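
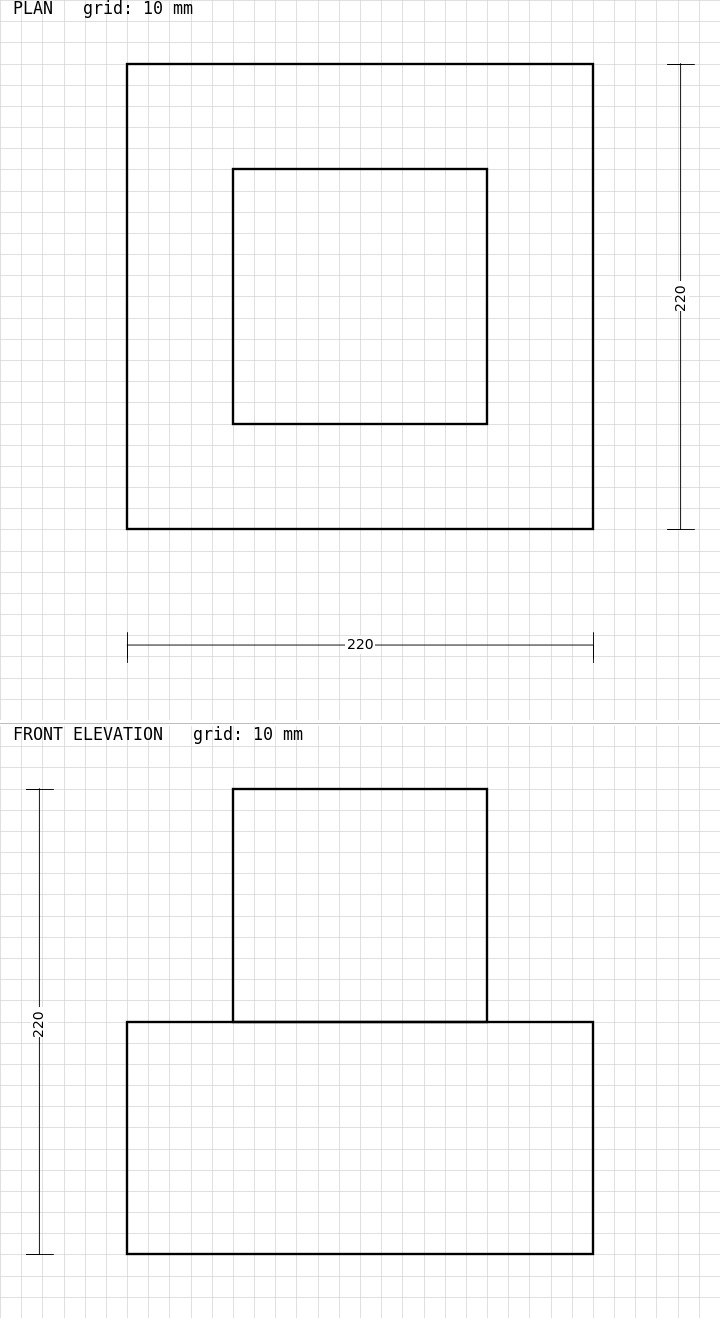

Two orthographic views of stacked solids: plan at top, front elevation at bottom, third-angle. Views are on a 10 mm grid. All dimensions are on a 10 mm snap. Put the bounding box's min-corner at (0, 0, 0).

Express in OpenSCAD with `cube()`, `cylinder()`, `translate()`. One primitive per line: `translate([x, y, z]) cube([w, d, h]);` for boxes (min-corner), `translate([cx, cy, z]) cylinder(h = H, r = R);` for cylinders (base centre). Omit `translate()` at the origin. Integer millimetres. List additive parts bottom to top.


cube([220, 220, 110]);
translate([50, 50, 110]) cube([120, 120, 110]);


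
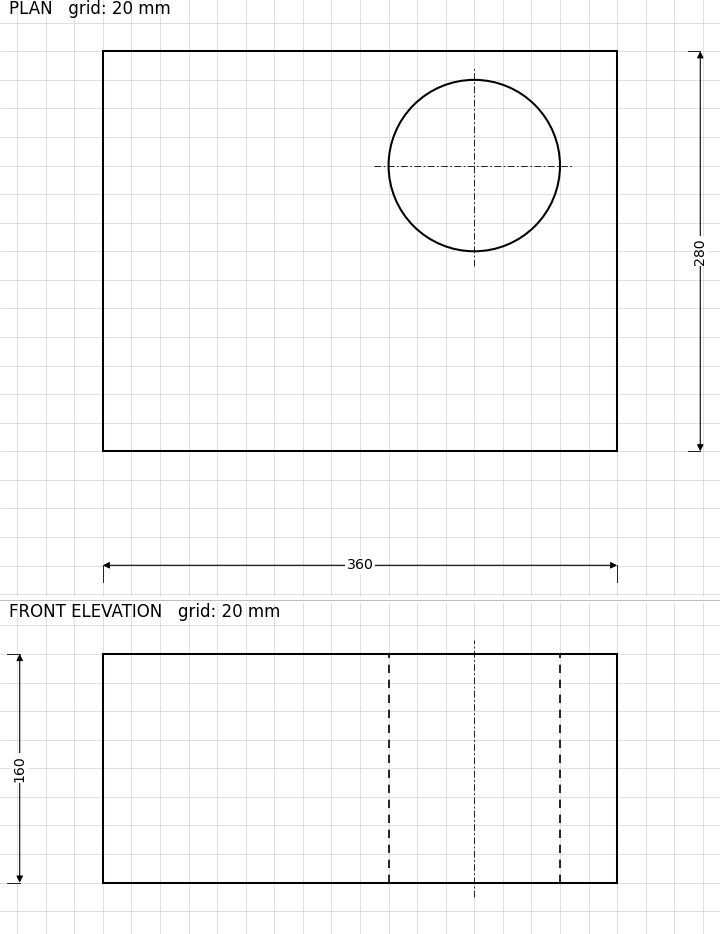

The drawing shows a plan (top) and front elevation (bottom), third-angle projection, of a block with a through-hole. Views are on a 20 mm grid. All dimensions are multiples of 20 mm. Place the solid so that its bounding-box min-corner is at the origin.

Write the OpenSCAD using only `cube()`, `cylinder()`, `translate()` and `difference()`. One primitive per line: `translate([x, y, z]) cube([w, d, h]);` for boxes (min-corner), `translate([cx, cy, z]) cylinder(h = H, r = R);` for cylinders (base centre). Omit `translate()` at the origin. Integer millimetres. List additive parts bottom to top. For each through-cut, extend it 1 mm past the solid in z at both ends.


difference() {
  cube([360, 280, 160]);
  translate([260, 200, -1]) cylinder(h = 162, r = 60);
}


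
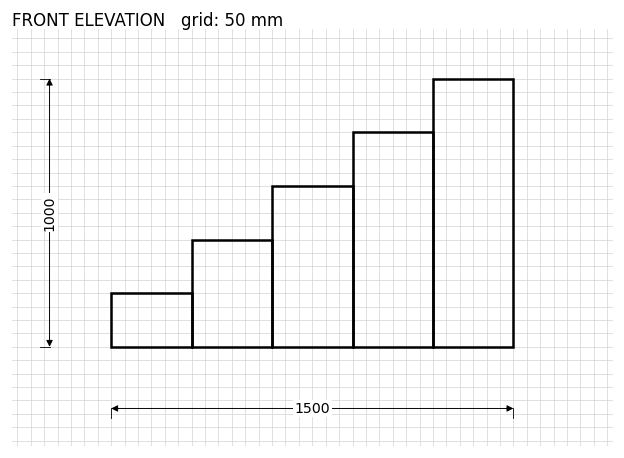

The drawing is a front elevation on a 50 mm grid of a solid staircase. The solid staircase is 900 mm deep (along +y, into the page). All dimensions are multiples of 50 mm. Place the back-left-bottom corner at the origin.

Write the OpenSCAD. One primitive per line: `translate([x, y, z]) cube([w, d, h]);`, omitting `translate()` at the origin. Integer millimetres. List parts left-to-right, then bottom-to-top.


cube([300, 900, 200]);
translate([300, 0, 0]) cube([300, 900, 400]);
translate([600, 0, 0]) cube([300, 900, 600]);
translate([900, 0, 0]) cube([300, 900, 800]);
translate([1200, 0, 0]) cube([300, 900, 1000]);


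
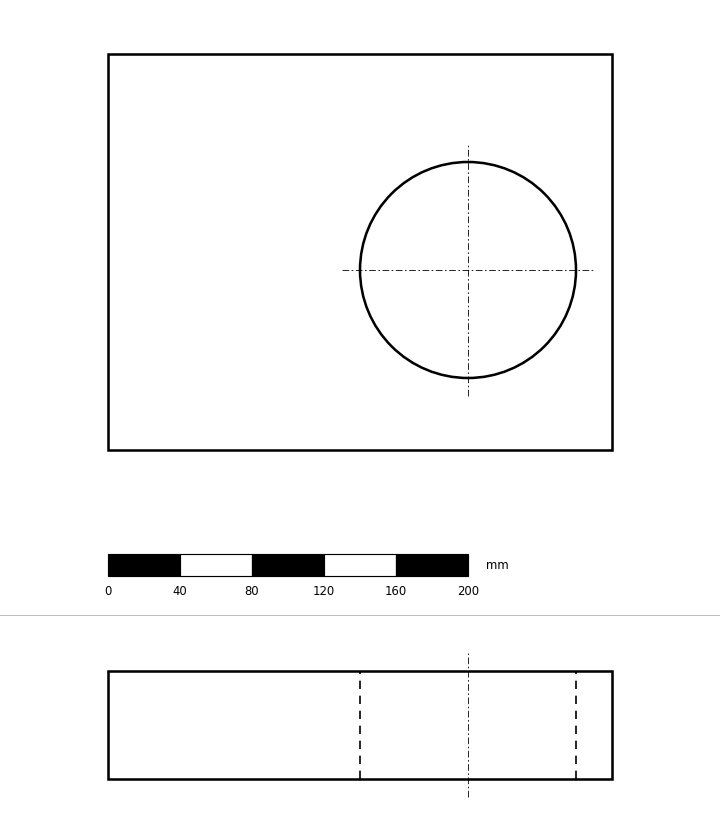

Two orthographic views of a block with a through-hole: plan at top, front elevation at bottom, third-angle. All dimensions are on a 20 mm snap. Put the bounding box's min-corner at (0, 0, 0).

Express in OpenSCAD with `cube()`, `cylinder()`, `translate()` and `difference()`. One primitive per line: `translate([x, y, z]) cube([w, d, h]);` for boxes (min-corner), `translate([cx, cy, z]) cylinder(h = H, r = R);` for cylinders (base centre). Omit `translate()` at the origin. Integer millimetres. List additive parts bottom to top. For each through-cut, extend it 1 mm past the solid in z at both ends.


difference() {
  cube([280, 220, 60]);
  translate([200, 100, -1]) cylinder(h = 62, r = 60);
}


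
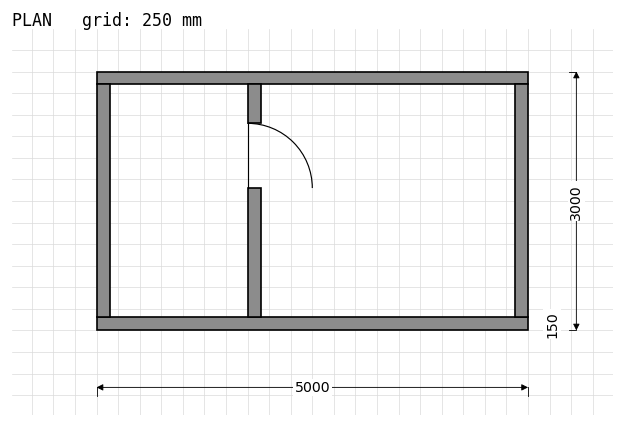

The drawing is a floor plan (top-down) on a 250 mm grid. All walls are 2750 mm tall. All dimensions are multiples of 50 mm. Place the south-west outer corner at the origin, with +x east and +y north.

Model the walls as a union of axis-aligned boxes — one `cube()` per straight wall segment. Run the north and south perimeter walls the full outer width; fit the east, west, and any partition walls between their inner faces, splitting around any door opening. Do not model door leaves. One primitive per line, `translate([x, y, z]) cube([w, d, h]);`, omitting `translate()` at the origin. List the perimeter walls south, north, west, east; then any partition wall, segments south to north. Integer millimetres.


cube([5000, 150, 2750]);
translate([0, 2850, 0]) cube([5000, 150, 2750]);
translate([0, 150, 0]) cube([150, 2700, 2750]);
translate([4850, 150, 0]) cube([150, 2700, 2750]);
translate([1750, 150, 0]) cube([150, 1500, 2750]);
translate([1750, 2400, 0]) cube([150, 450, 2750]);


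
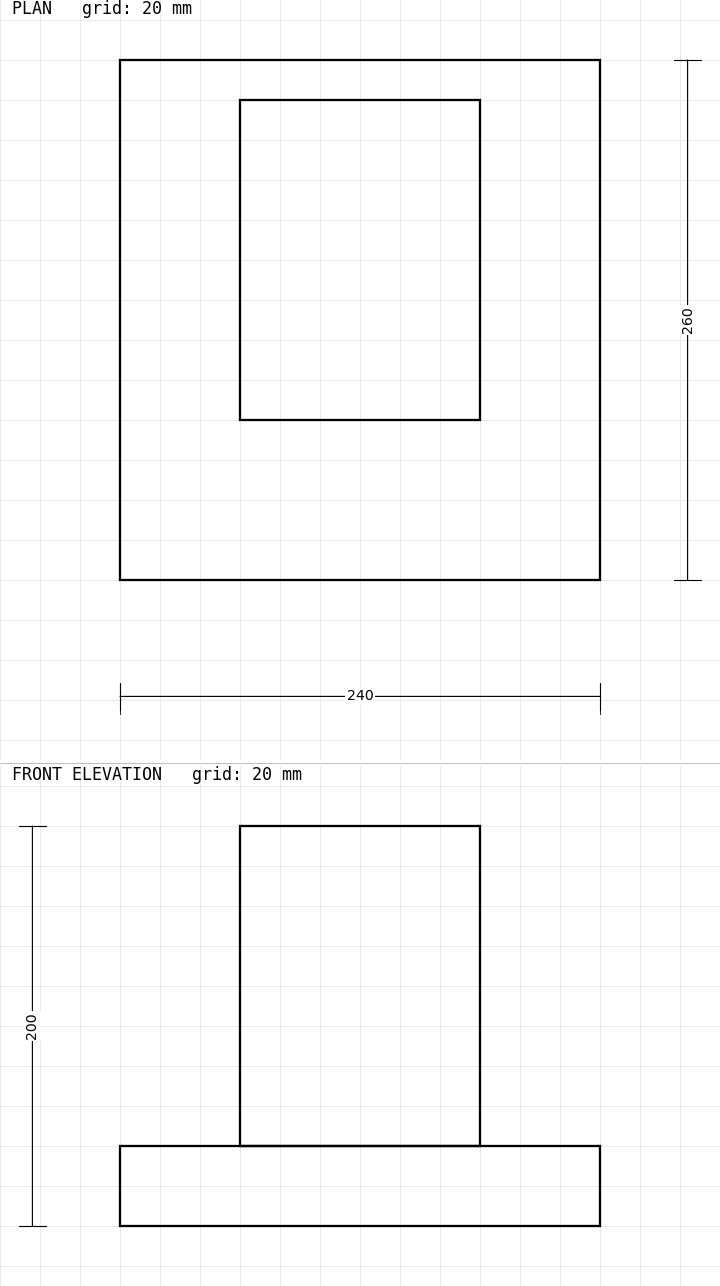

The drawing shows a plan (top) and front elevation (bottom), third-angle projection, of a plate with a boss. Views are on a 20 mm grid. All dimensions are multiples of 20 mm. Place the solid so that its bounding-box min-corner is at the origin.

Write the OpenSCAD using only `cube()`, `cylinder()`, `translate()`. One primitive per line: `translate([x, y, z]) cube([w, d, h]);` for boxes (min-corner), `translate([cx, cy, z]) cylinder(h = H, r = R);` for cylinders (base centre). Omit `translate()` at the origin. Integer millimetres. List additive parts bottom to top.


cube([240, 260, 40]);
translate([60, 80, 40]) cube([120, 160, 160]);


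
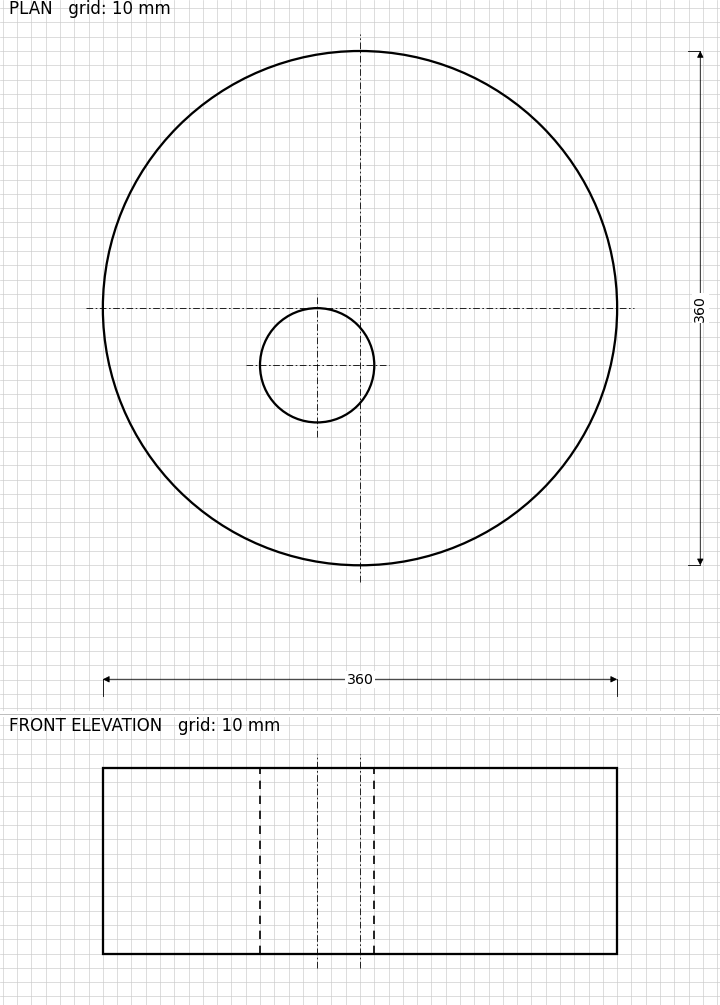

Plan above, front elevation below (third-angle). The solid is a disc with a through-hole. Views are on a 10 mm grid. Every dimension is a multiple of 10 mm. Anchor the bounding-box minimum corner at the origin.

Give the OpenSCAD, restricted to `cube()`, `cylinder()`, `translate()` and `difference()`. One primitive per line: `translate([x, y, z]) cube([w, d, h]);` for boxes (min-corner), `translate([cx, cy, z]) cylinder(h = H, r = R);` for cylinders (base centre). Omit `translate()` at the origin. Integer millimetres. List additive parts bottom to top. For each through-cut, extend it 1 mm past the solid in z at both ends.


difference() {
  translate([180, 180, 0]) cylinder(h = 130, r = 180);
  translate([150, 140, -1]) cylinder(h = 132, r = 40);
}


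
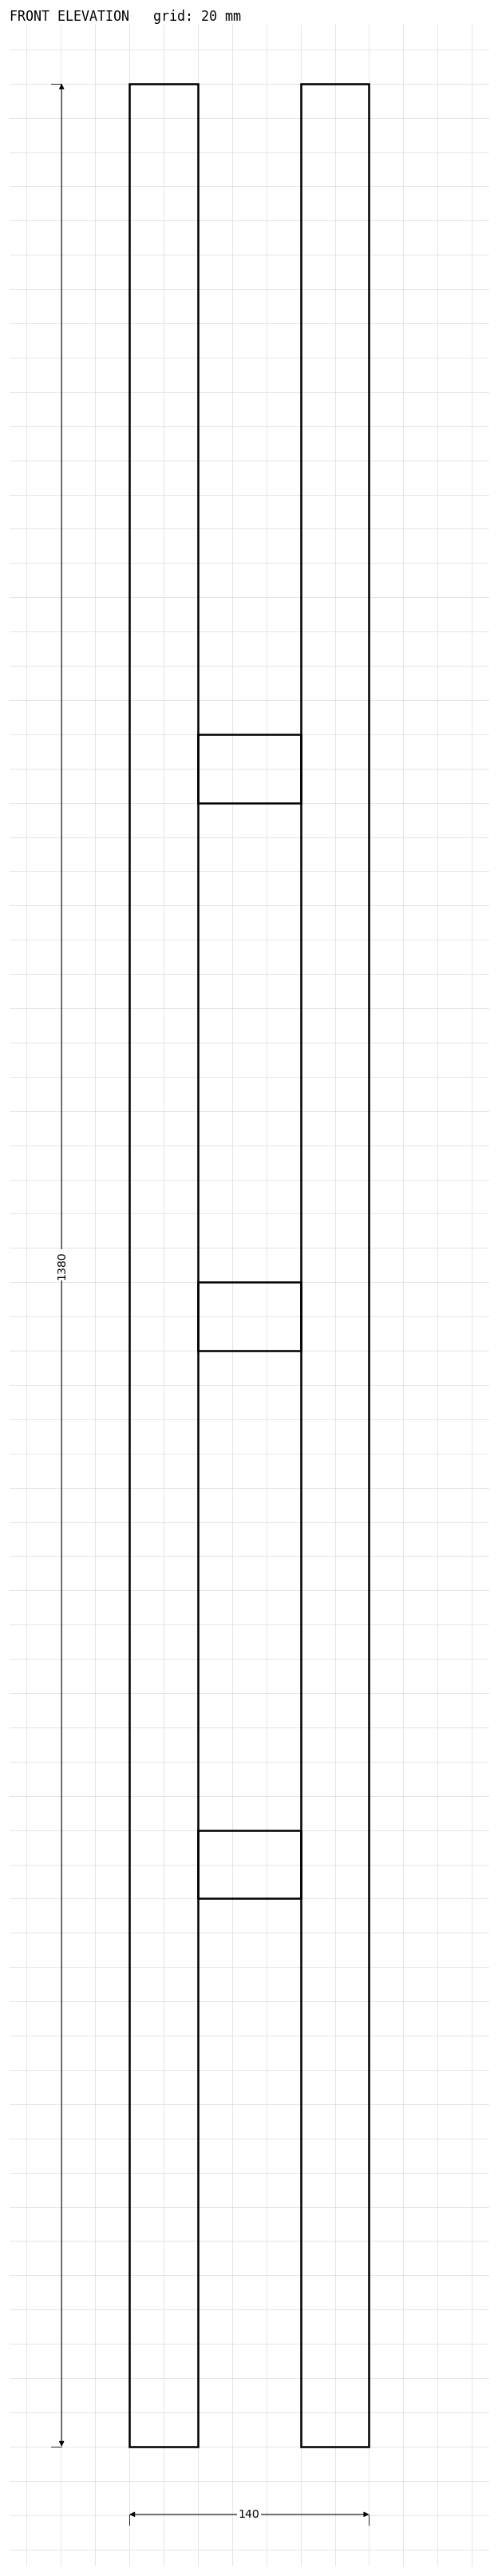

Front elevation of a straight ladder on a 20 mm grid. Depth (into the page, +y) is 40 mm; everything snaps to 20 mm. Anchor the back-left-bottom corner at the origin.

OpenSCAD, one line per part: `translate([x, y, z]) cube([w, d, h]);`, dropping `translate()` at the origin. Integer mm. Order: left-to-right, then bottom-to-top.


cube([40, 40, 1380]);
translate([40, 0, 320]) cube([60, 40, 40]);
translate([40, 0, 640]) cube([60, 40, 40]);
translate([40, 0, 960]) cube([60, 40, 40]);
translate([100, 0, 0]) cube([40, 40, 1380]);


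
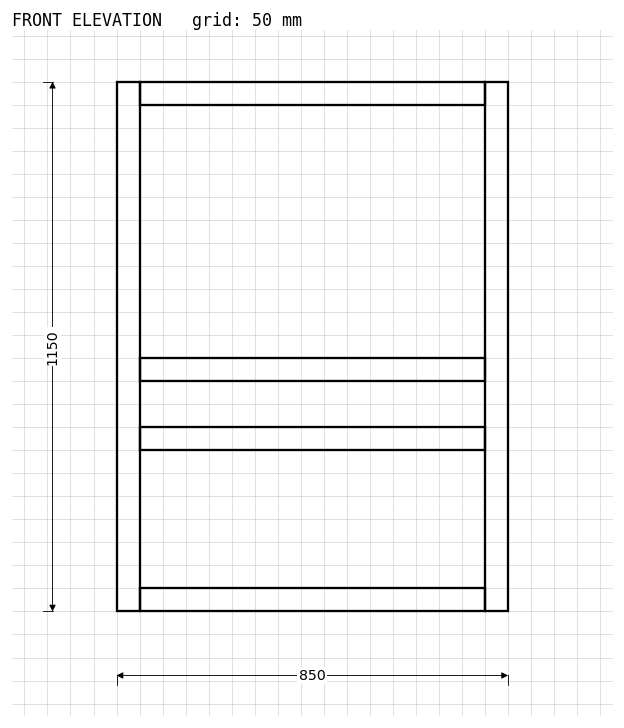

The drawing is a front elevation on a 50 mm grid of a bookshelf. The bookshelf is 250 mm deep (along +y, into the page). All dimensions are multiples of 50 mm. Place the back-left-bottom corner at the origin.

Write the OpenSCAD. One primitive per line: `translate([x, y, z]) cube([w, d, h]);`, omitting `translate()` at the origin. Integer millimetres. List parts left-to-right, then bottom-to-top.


cube([50, 250, 1150]);
translate([50, 0, 0]) cube([750, 250, 50]);
translate([50, 0, 350]) cube([750, 250, 50]);
translate([50, 0, 500]) cube([750, 250, 50]);
translate([50, 0, 1100]) cube([750, 250, 50]);
translate([800, 0, 0]) cube([50, 250, 1150]);


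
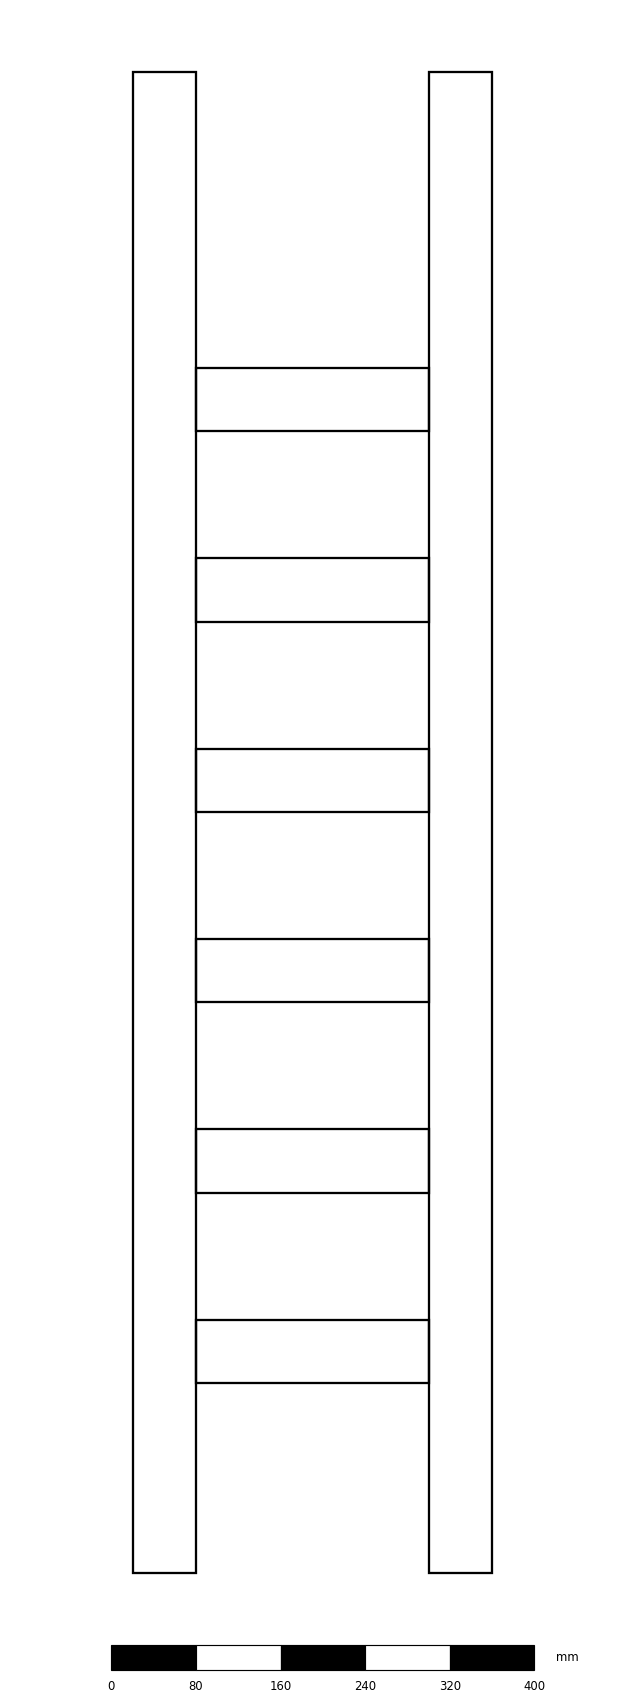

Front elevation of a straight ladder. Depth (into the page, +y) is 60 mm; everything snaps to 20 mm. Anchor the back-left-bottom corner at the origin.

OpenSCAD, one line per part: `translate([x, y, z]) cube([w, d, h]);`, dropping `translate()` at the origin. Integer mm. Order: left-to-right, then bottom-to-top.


cube([60, 60, 1420]);
translate([60, 0, 180]) cube([220, 60, 60]);
translate([60, 0, 360]) cube([220, 60, 60]);
translate([60, 0, 540]) cube([220, 60, 60]);
translate([60, 0, 720]) cube([220, 60, 60]);
translate([60, 0, 900]) cube([220, 60, 60]);
translate([60, 0, 1080]) cube([220, 60, 60]);
translate([280, 0, 0]) cube([60, 60, 1420]);


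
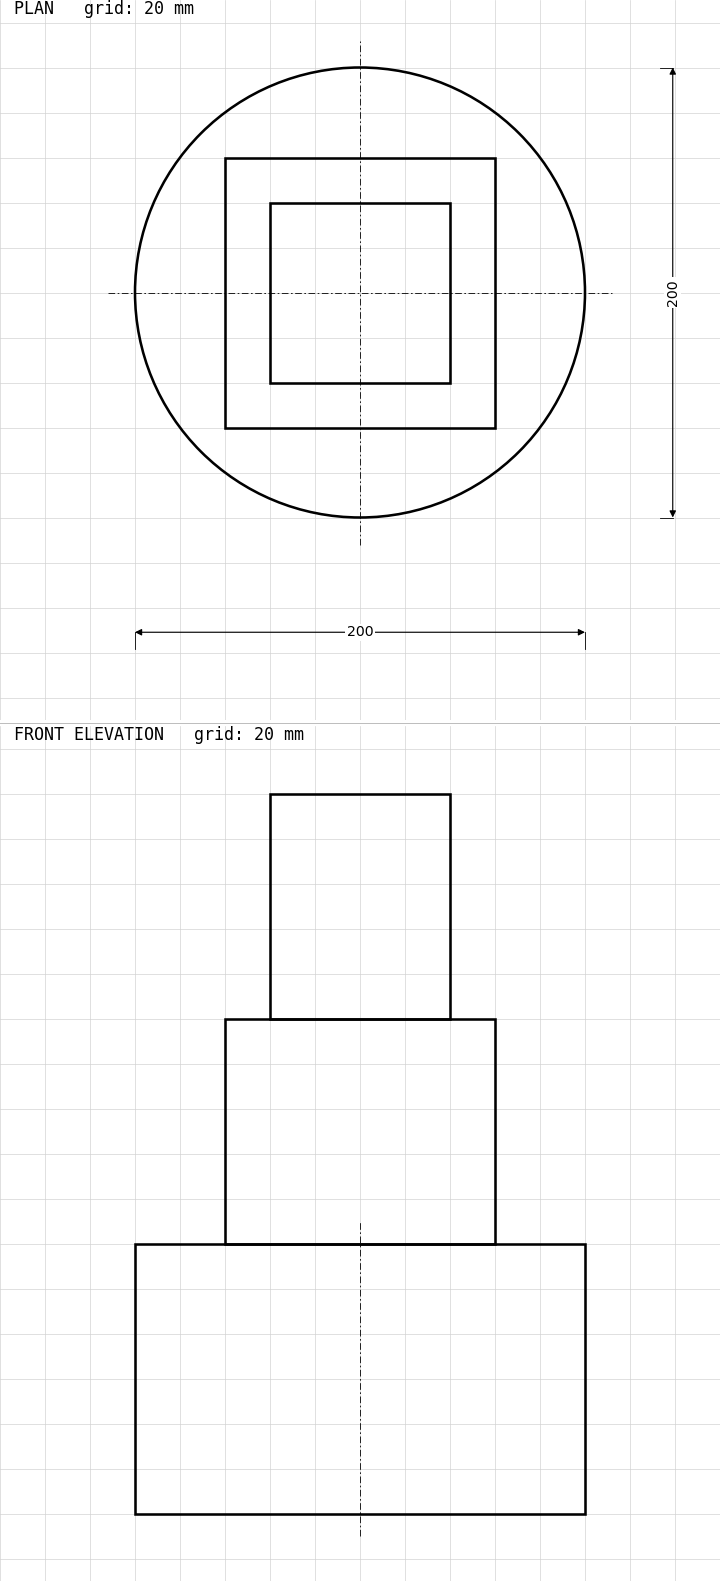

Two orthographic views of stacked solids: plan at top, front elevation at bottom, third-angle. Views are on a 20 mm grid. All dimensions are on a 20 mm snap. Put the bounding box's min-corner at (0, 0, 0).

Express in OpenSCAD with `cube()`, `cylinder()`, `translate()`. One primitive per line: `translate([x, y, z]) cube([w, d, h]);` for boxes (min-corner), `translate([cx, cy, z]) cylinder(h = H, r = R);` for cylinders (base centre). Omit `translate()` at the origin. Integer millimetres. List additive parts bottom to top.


translate([100, 100, 0]) cylinder(h = 120, r = 100);
translate([40, 40, 120]) cube([120, 120, 100]);
translate([60, 60, 220]) cube([80, 80, 100]);


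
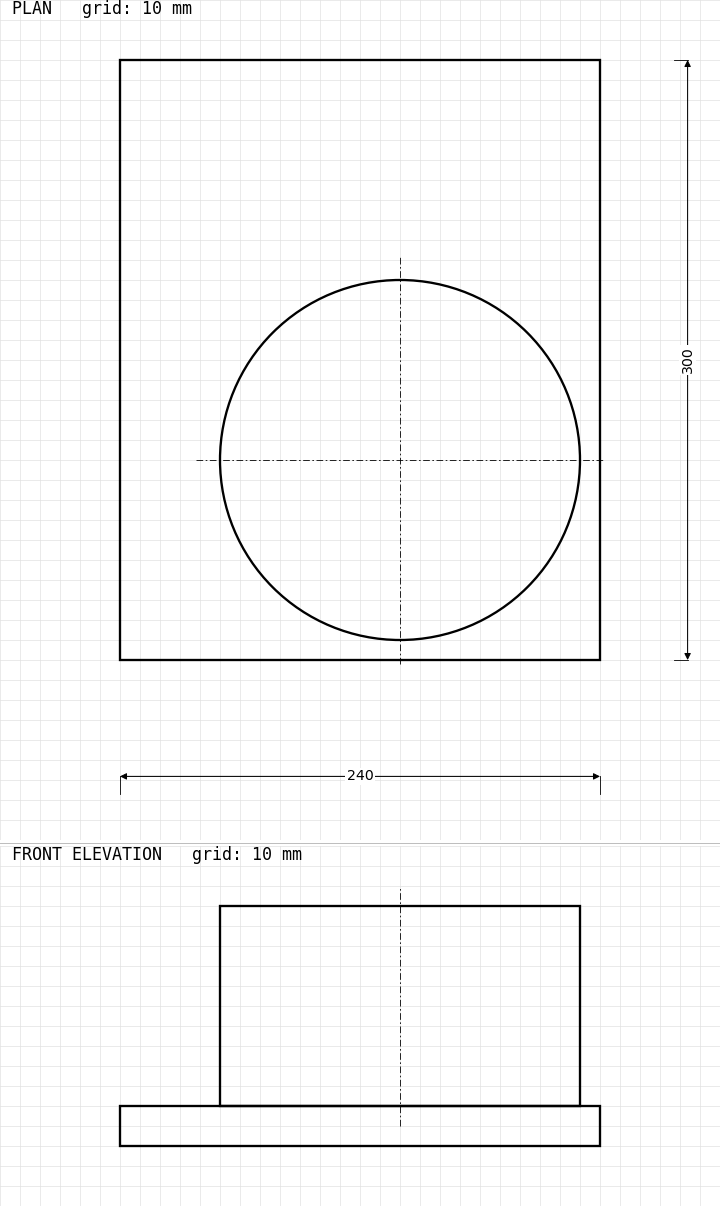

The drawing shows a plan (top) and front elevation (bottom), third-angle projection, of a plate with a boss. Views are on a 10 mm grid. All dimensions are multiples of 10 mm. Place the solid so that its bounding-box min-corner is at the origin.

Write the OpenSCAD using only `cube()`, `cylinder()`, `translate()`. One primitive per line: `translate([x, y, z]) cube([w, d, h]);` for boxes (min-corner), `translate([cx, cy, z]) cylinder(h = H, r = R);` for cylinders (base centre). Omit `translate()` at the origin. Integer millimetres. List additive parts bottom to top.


cube([240, 300, 20]);
translate([140, 100, 20]) cylinder(h = 100, r = 90);


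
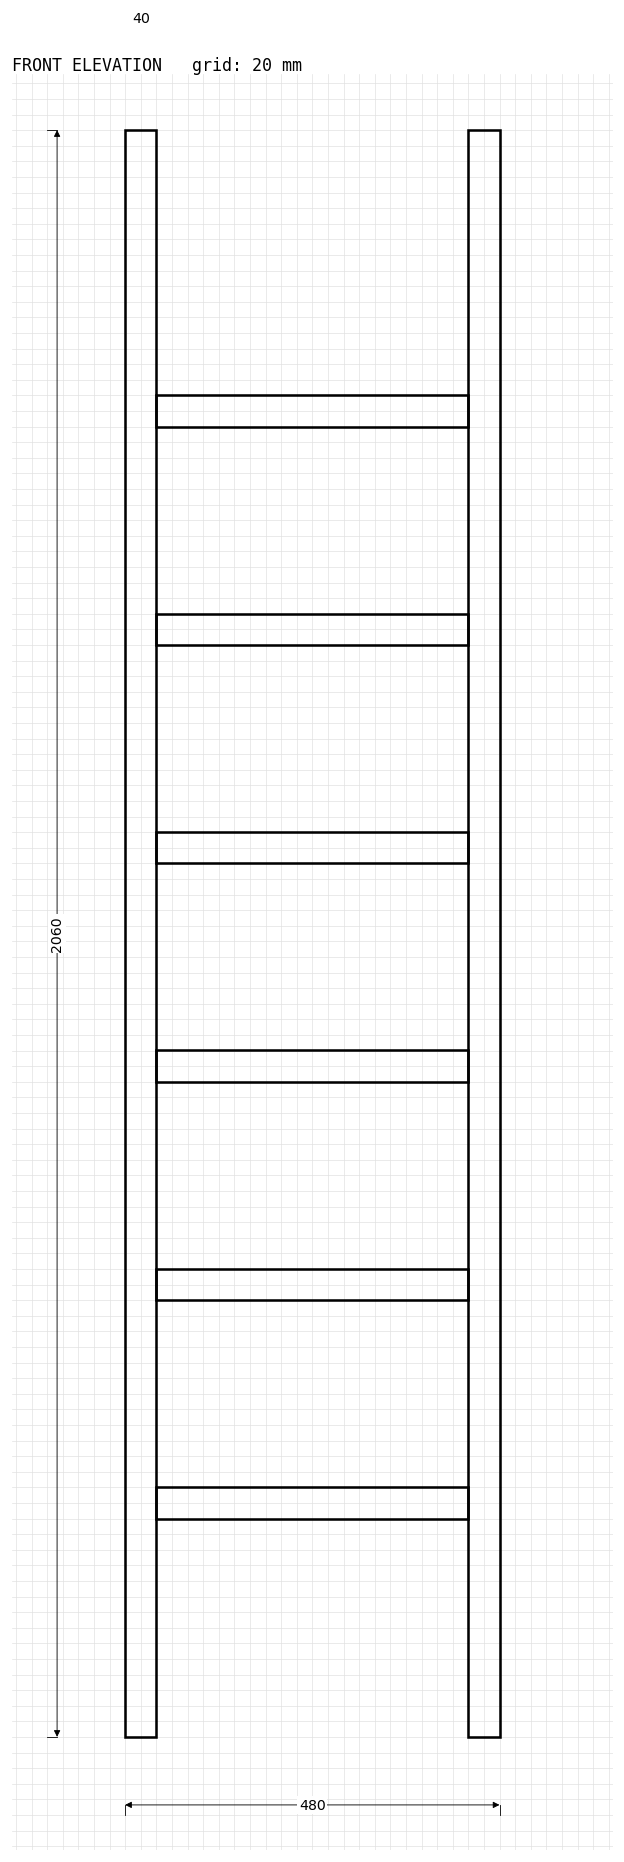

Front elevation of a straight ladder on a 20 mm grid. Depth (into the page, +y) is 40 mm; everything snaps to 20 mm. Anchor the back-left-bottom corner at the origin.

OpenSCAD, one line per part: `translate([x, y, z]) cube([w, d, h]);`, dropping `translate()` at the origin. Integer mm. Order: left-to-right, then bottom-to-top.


cube([40, 40, 2060]);
translate([40, 0, 280]) cube([400, 40, 40]);
translate([40, 0, 560]) cube([400, 40, 40]);
translate([40, 0, 840]) cube([400, 40, 40]);
translate([40, 0, 1120]) cube([400, 40, 40]);
translate([40, 0, 1400]) cube([400, 40, 40]);
translate([40, 0, 1680]) cube([400, 40, 40]);
translate([440, 0, 0]) cube([40, 40, 2060]);


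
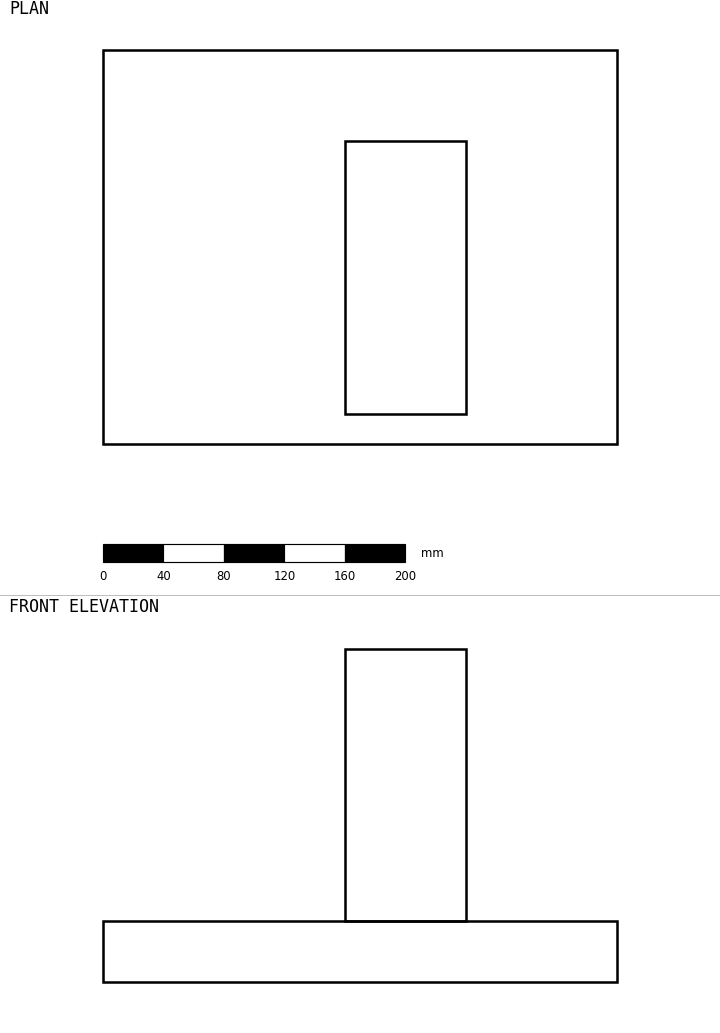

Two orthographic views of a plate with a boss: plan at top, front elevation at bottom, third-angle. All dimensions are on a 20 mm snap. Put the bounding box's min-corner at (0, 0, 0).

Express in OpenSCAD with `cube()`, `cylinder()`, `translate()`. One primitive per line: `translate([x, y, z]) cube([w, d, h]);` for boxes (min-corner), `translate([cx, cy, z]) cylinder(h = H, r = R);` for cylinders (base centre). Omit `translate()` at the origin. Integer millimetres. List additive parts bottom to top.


cube([340, 260, 40]);
translate([160, 20, 40]) cube([80, 180, 180]);


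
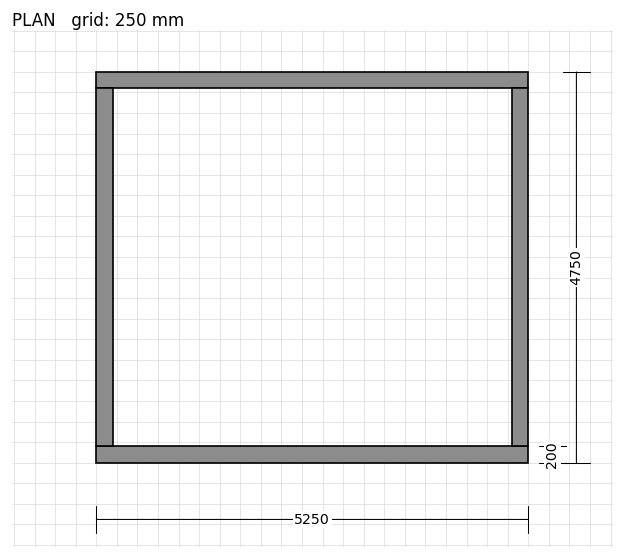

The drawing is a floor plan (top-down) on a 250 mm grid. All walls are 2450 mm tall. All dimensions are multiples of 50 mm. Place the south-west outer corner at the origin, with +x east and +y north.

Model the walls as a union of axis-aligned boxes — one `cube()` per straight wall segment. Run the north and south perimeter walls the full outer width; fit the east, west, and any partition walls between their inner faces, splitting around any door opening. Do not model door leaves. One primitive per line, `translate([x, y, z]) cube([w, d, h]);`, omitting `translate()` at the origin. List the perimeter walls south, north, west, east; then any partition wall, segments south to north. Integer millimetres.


cube([5250, 200, 2450]);
translate([0, 4550, 0]) cube([5250, 200, 2450]);
translate([0, 200, 0]) cube([200, 4350, 2450]);
translate([5050, 200, 0]) cube([200, 4350, 2450]);


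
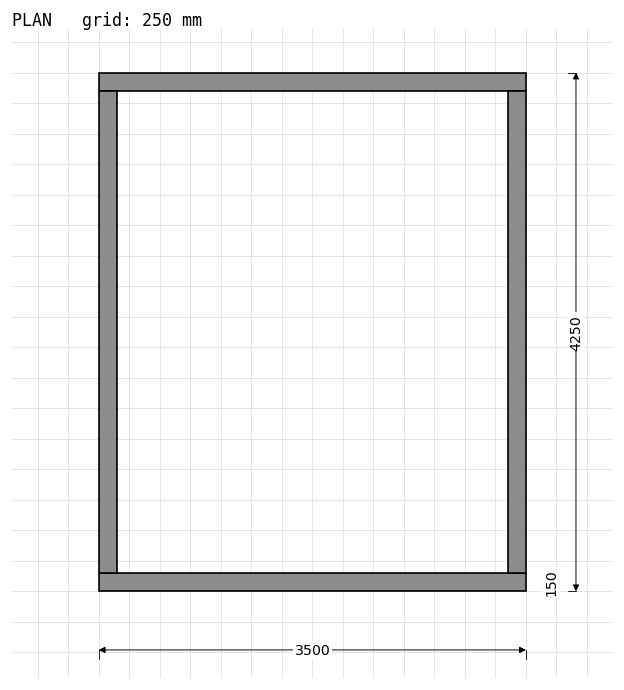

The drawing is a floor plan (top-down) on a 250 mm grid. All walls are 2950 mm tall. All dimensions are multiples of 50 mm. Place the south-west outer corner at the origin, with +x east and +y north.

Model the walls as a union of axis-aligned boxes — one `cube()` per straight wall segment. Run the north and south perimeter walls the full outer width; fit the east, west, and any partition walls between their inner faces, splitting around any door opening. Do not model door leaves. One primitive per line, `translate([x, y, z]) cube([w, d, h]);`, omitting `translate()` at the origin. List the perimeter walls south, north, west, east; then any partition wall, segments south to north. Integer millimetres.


cube([3500, 150, 2950]);
translate([0, 4100, 0]) cube([3500, 150, 2950]);
translate([0, 150, 0]) cube([150, 3950, 2950]);
translate([3350, 150, 0]) cube([150, 3950, 2950]);


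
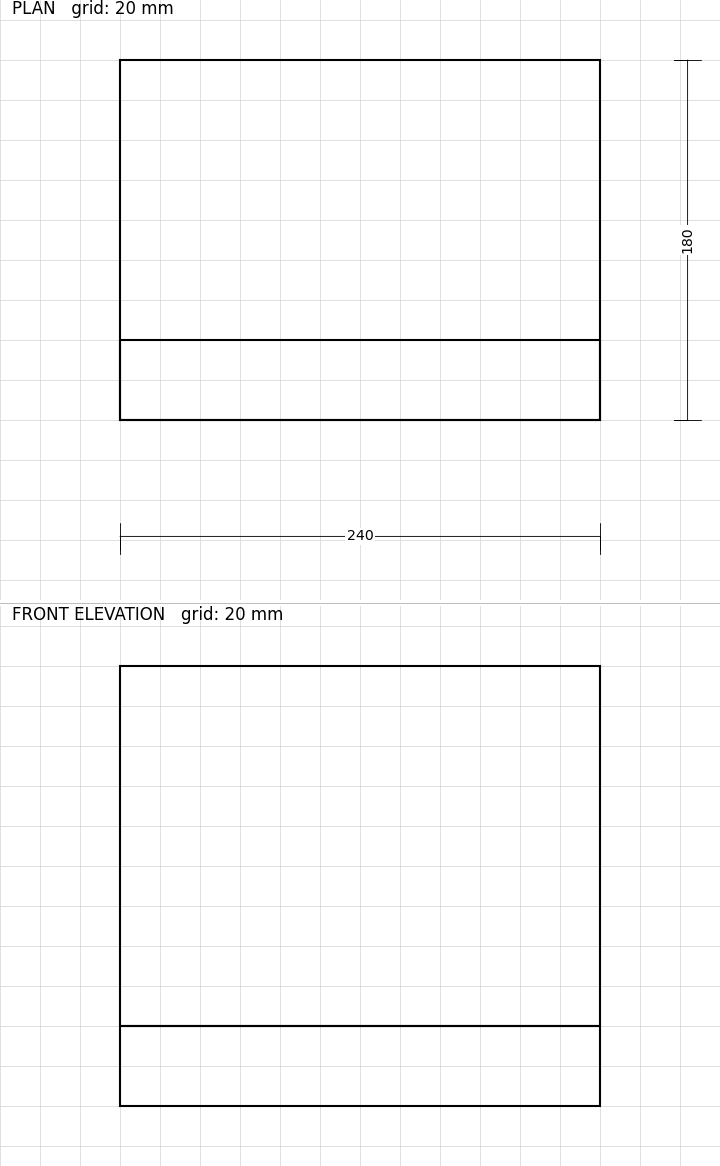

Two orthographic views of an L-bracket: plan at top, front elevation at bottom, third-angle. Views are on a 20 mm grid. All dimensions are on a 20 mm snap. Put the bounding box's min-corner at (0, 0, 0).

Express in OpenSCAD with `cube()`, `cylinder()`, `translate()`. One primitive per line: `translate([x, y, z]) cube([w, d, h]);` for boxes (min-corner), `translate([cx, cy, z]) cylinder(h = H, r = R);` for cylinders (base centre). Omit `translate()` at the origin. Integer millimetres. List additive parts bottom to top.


cube([240, 180, 40]);
translate([0, 0, 40]) cube([240, 40, 180]);


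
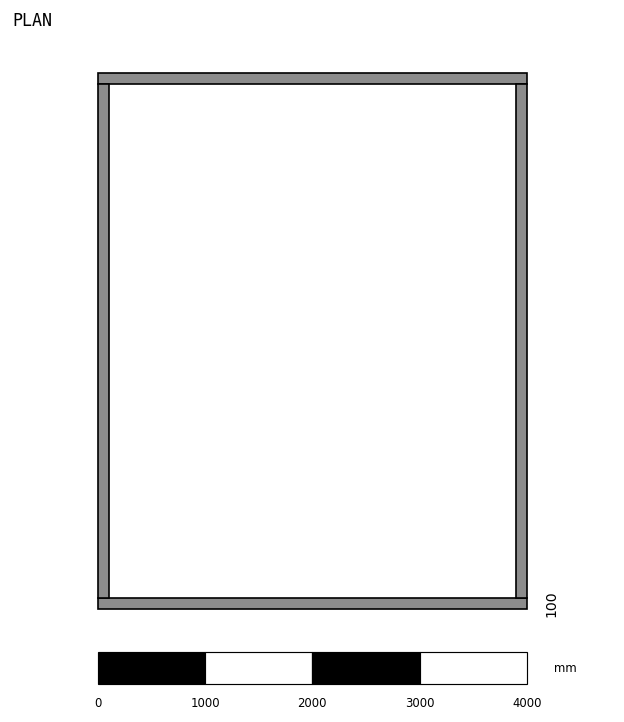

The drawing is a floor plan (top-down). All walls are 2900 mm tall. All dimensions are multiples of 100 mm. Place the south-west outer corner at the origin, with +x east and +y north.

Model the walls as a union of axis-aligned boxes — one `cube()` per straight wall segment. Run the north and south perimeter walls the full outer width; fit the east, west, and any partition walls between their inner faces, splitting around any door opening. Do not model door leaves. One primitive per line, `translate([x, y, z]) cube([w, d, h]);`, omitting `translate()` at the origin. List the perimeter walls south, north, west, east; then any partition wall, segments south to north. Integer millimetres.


cube([4000, 100, 2900]);
translate([0, 4900, 0]) cube([4000, 100, 2900]);
translate([0, 100, 0]) cube([100, 4800, 2900]);
translate([3900, 100, 0]) cube([100, 4800, 2900]);


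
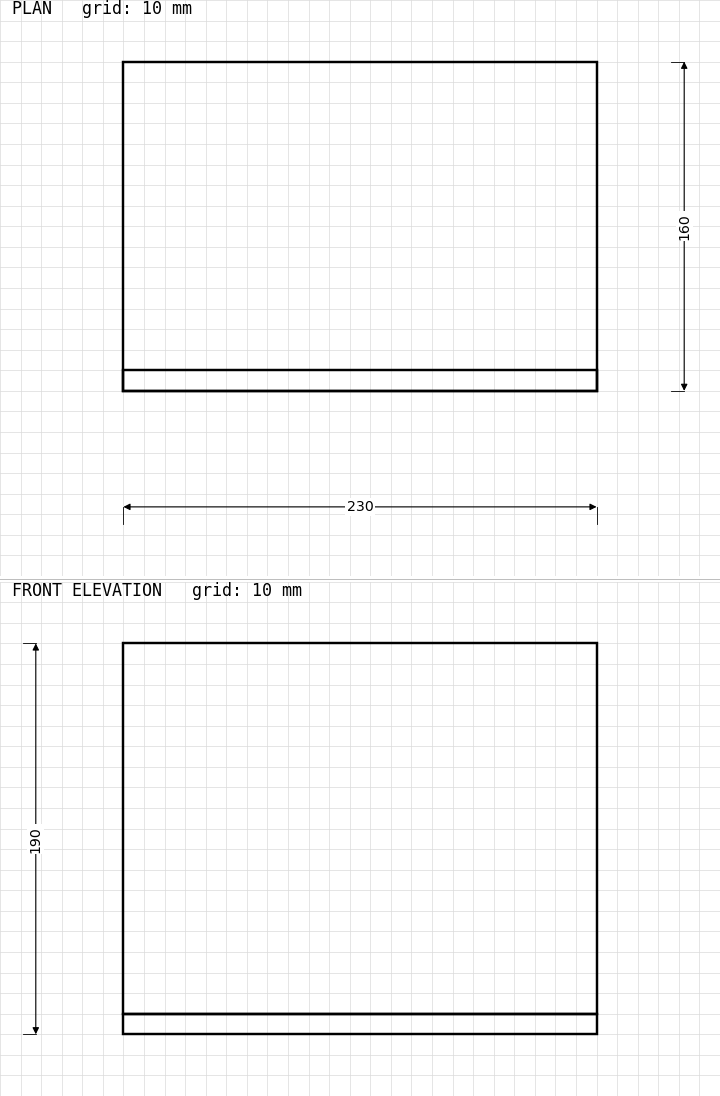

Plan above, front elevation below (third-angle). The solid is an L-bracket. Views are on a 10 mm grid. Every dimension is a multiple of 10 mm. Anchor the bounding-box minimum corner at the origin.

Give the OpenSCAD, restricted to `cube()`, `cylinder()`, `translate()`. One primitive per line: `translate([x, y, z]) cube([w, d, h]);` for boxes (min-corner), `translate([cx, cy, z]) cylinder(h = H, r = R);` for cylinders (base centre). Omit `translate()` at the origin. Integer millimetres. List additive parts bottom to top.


cube([230, 160, 10]);
translate([0, 0, 10]) cube([230, 10, 180]);


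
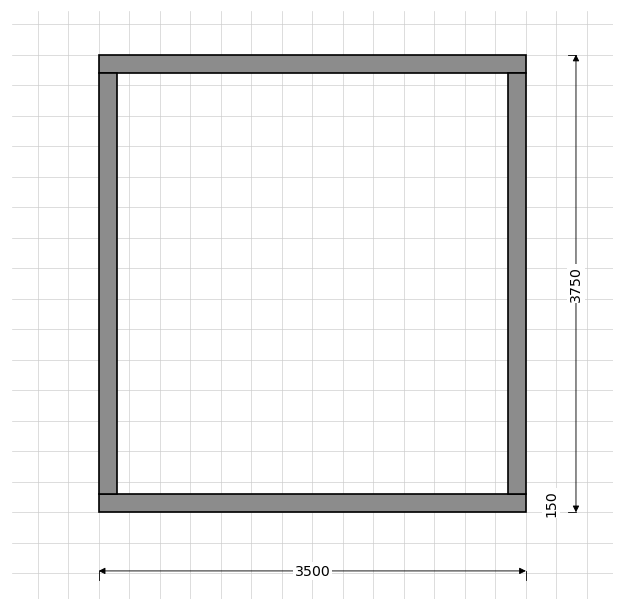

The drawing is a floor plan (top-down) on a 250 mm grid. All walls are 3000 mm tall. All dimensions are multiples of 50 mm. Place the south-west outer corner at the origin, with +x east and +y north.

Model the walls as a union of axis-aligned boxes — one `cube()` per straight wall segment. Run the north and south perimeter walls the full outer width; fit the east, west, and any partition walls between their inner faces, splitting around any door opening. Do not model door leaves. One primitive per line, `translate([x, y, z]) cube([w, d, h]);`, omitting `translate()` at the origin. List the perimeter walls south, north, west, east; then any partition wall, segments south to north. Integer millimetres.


cube([3500, 150, 3000]);
translate([0, 3600, 0]) cube([3500, 150, 3000]);
translate([0, 150, 0]) cube([150, 3450, 3000]);
translate([3350, 150, 0]) cube([150, 3450, 3000]);


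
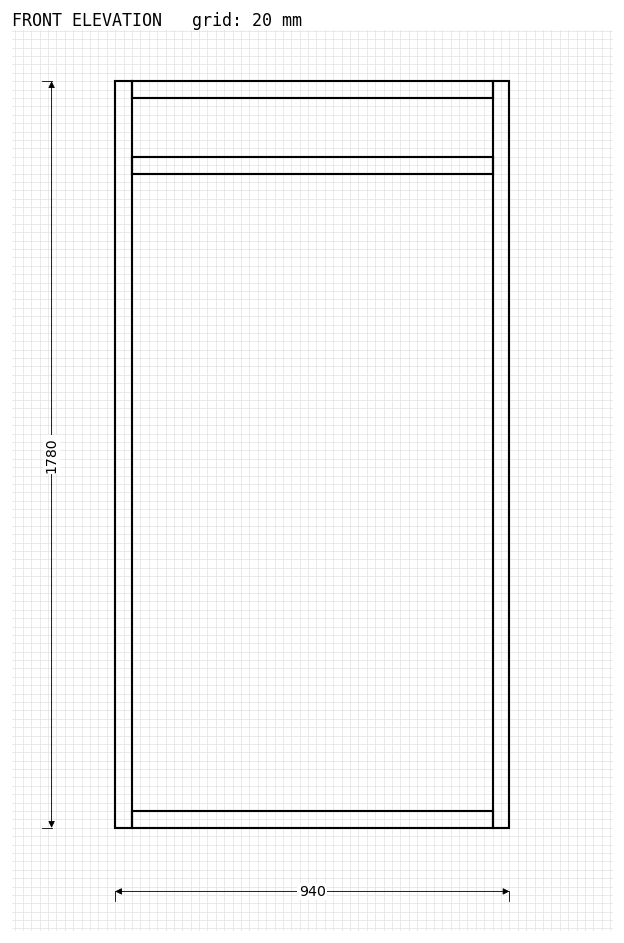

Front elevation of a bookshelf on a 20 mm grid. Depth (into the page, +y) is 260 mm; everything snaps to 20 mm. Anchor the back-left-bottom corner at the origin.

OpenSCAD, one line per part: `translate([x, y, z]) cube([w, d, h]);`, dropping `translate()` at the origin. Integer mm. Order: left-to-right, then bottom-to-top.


cube([40, 260, 1780]);
translate([40, 0, 0]) cube([860, 260, 40]);
translate([40, 0, 1560]) cube([860, 260, 40]);
translate([40, 0, 1740]) cube([860, 260, 40]);
translate([900, 0, 0]) cube([40, 260, 1780]);


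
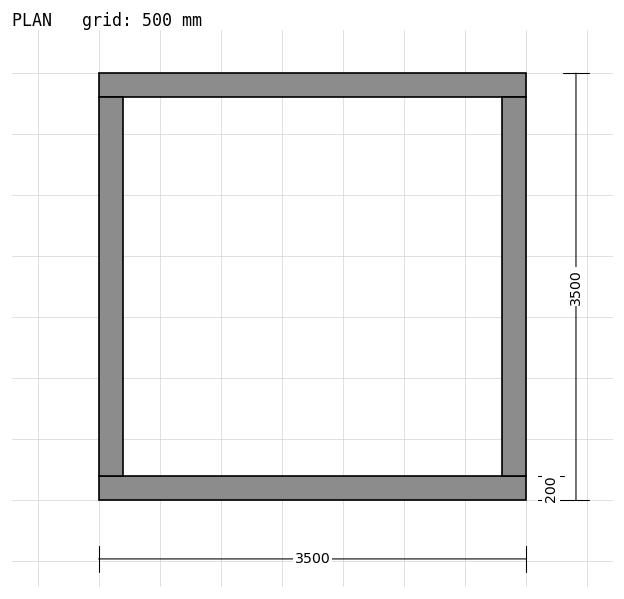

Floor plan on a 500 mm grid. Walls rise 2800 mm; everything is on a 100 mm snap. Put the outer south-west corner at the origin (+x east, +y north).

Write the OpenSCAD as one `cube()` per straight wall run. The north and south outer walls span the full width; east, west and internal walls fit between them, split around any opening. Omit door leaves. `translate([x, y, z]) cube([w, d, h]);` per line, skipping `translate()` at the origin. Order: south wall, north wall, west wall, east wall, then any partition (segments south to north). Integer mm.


cube([3500, 200, 2800]);
translate([0, 3300, 0]) cube([3500, 200, 2800]);
translate([0, 200, 0]) cube([200, 3100, 2800]);
translate([3300, 200, 0]) cube([200, 3100, 2800]);


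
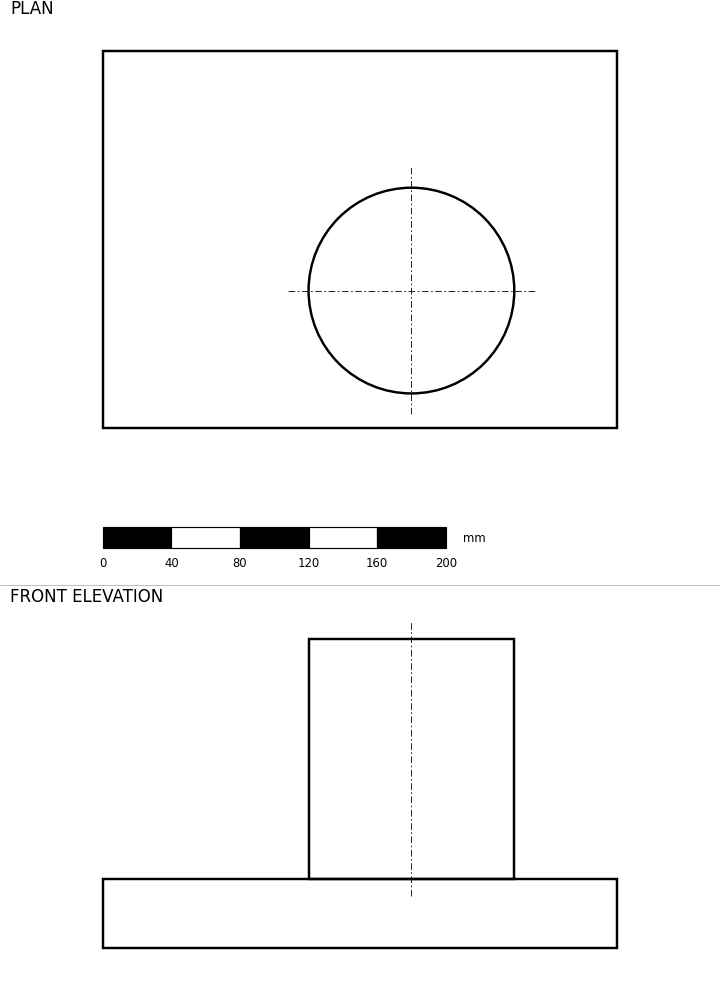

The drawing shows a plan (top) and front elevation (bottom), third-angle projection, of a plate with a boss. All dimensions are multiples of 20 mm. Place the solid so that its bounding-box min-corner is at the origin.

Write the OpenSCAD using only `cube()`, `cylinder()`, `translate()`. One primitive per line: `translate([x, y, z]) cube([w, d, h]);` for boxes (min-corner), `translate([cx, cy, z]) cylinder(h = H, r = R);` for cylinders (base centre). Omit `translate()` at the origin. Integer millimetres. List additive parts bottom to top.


cube([300, 220, 40]);
translate([180, 80, 40]) cylinder(h = 140, r = 60);


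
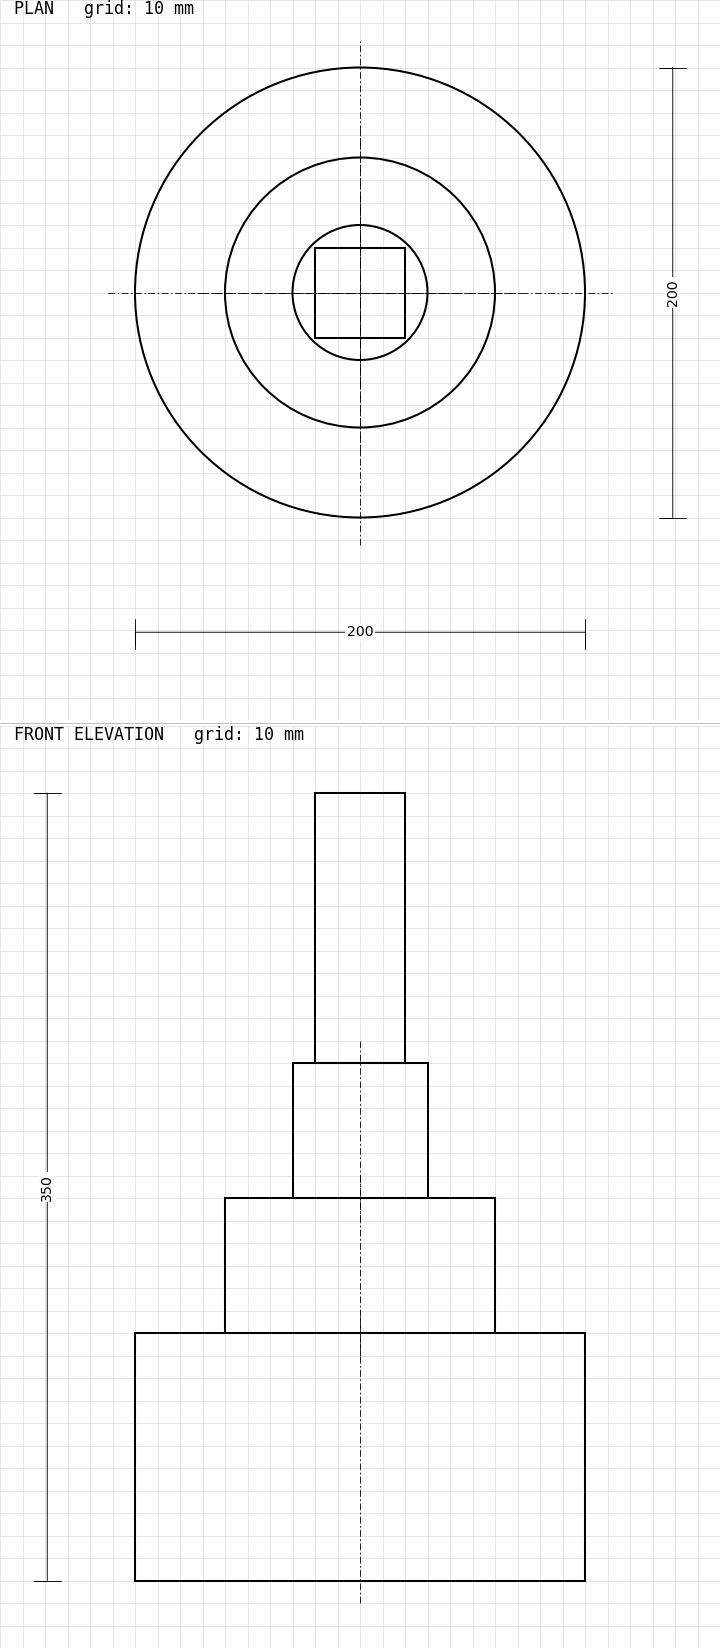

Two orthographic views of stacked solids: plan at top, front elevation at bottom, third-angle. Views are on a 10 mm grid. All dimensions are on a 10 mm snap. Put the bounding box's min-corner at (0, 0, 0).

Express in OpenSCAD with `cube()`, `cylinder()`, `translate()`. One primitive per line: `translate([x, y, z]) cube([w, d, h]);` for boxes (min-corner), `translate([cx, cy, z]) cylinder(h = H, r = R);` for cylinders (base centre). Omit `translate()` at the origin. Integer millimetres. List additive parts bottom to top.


translate([100, 100, 0]) cylinder(h = 110, r = 100);
translate([100, 100, 110]) cylinder(h = 60, r = 60);
translate([100, 100, 170]) cylinder(h = 60, r = 30);
translate([80, 80, 230]) cube([40, 40, 120]);


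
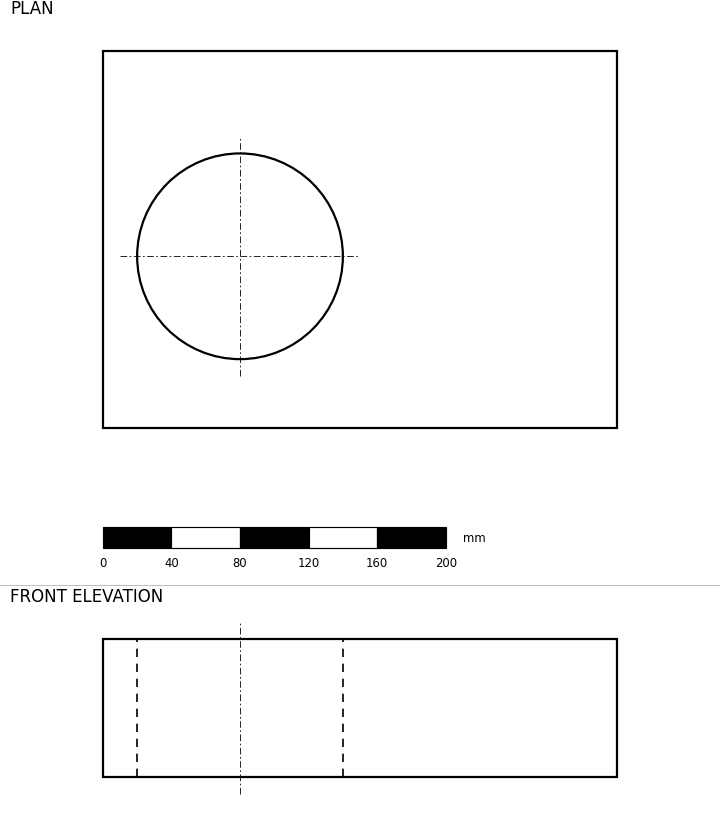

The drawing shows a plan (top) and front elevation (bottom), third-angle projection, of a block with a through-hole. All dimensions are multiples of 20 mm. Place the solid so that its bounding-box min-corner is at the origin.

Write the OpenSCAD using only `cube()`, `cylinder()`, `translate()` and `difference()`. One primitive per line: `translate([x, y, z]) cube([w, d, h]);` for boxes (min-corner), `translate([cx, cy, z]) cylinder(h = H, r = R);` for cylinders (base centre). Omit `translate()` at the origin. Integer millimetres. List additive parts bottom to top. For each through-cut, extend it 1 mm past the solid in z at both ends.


difference() {
  cube([300, 220, 80]);
  translate([80, 100, -1]) cylinder(h = 82, r = 60);
}


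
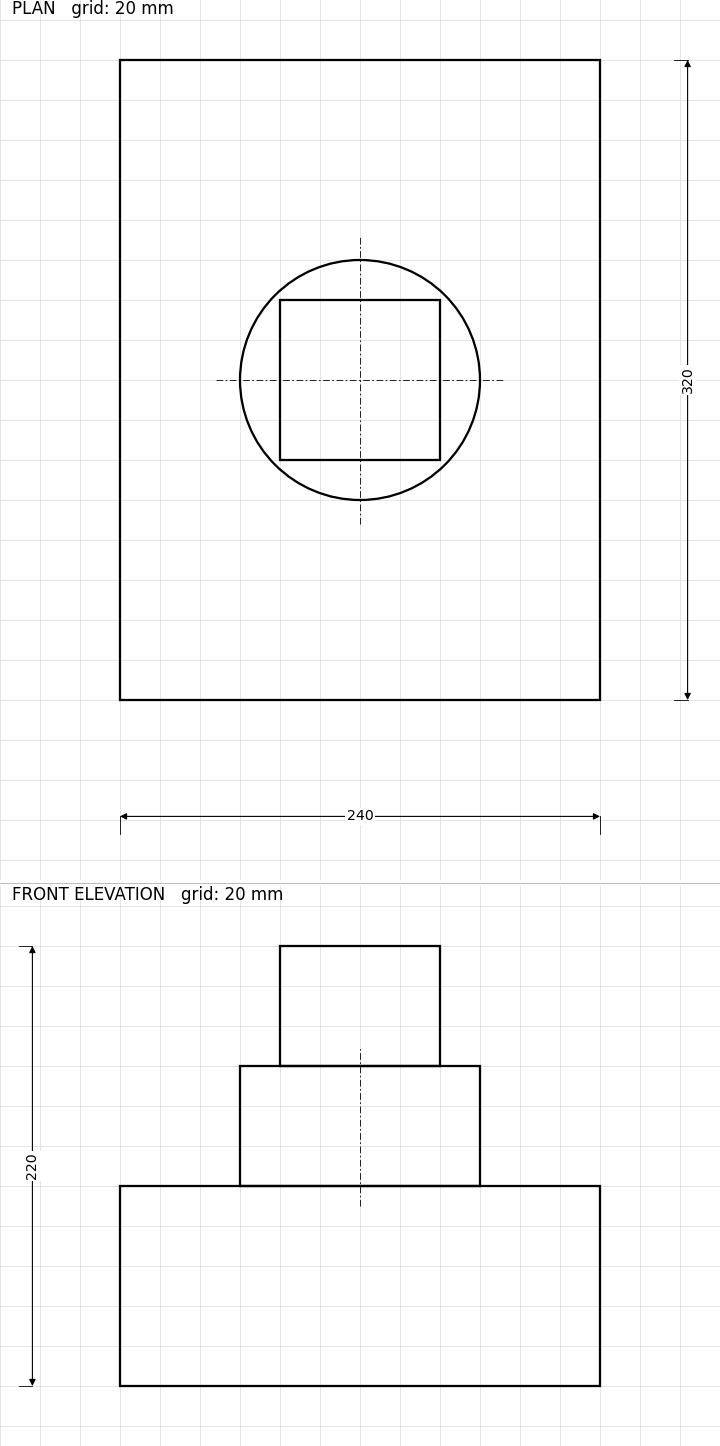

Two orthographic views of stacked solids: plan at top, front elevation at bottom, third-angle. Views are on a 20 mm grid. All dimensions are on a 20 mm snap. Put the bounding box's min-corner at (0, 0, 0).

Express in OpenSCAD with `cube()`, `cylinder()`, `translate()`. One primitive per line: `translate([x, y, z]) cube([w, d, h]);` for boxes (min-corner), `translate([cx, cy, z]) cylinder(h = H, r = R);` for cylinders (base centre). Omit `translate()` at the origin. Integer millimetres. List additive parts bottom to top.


cube([240, 320, 100]);
translate([120, 160, 100]) cylinder(h = 60, r = 60);
translate([80, 120, 160]) cube([80, 80, 60]);


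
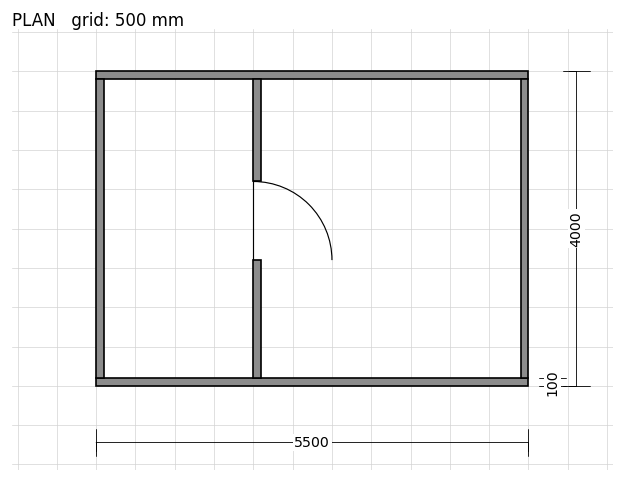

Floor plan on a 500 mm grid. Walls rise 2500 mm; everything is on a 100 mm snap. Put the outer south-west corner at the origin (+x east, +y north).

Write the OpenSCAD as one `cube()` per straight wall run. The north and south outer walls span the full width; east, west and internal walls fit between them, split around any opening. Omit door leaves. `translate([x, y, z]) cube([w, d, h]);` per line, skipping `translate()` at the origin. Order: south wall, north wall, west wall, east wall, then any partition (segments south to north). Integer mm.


cube([5500, 100, 2500]);
translate([0, 3900, 0]) cube([5500, 100, 2500]);
translate([0, 100, 0]) cube([100, 3800, 2500]);
translate([5400, 100, 0]) cube([100, 3800, 2500]);
translate([2000, 100, 0]) cube([100, 1500, 2500]);
translate([2000, 2600, 0]) cube([100, 1300, 2500]);


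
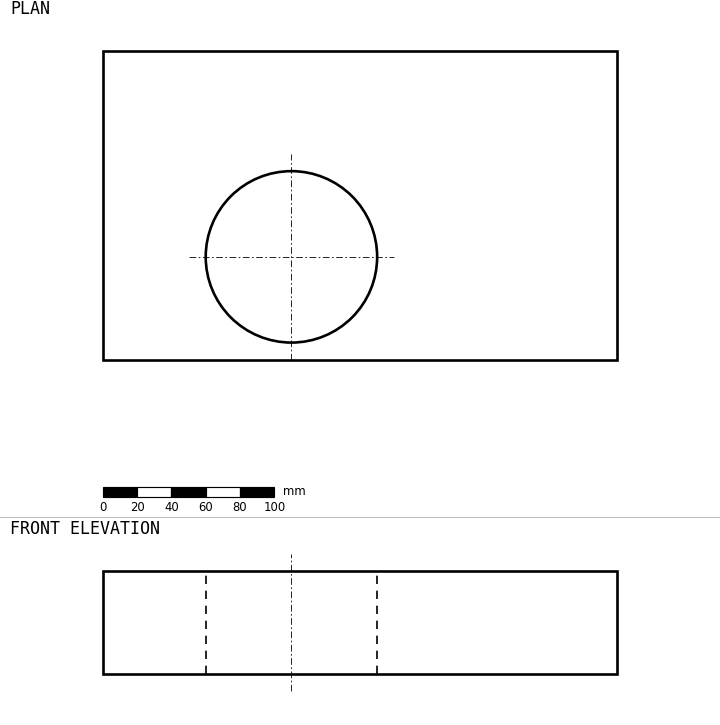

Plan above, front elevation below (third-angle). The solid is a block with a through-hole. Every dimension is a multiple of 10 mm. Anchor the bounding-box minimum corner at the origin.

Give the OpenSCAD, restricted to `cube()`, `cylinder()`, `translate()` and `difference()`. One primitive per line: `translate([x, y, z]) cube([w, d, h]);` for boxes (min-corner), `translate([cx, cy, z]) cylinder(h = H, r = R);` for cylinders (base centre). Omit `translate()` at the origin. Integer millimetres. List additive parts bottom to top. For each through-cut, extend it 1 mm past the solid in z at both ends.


difference() {
  cube([300, 180, 60]);
  translate([110, 60, -1]) cylinder(h = 62, r = 50);
}


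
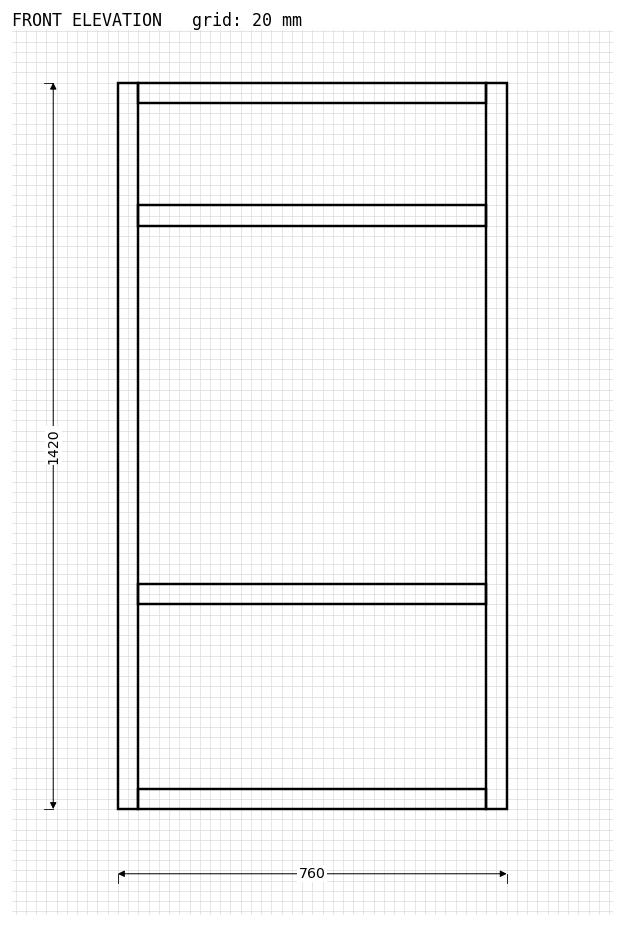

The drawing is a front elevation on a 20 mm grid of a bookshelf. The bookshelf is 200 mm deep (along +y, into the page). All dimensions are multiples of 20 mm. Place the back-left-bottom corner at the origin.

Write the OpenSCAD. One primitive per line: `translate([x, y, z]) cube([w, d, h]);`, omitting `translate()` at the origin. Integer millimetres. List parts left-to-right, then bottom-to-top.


cube([40, 200, 1420]);
translate([40, 0, 0]) cube([680, 200, 40]);
translate([40, 0, 400]) cube([680, 200, 40]);
translate([40, 0, 1140]) cube([680, 200, 40]);
translate([40, 0, 1380]) cube([680, 200, 40]);
translate([720, 0, 0]) cube([40, 200, 1420]);


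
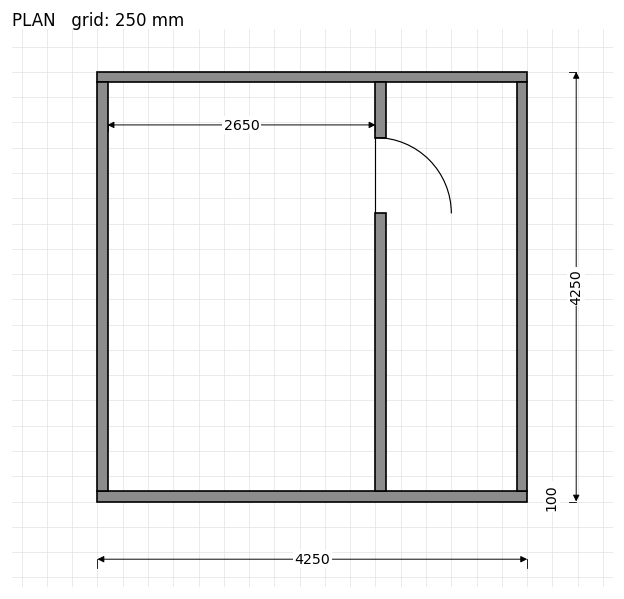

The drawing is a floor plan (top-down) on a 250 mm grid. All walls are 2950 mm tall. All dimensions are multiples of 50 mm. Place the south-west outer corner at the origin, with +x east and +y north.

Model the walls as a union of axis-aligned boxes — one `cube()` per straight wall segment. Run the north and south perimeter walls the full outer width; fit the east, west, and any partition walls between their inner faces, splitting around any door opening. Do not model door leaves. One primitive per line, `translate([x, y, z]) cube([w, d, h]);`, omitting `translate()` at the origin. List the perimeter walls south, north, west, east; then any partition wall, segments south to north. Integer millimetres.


cube([4250, 100, 2950]);
translate([0, 4150, 0]) cube([4250, 100, 2950]);
translate([0, 100, 0]) cube([100, 4050, 2950]);
translate([4150, 100, 0]) cube([100, 4050, 2950]);
translate([2750, 100, 0]) cube([100, 2750, 2950]);
translate([2750, 3600, 0]) cube([100, 550, 2950]);


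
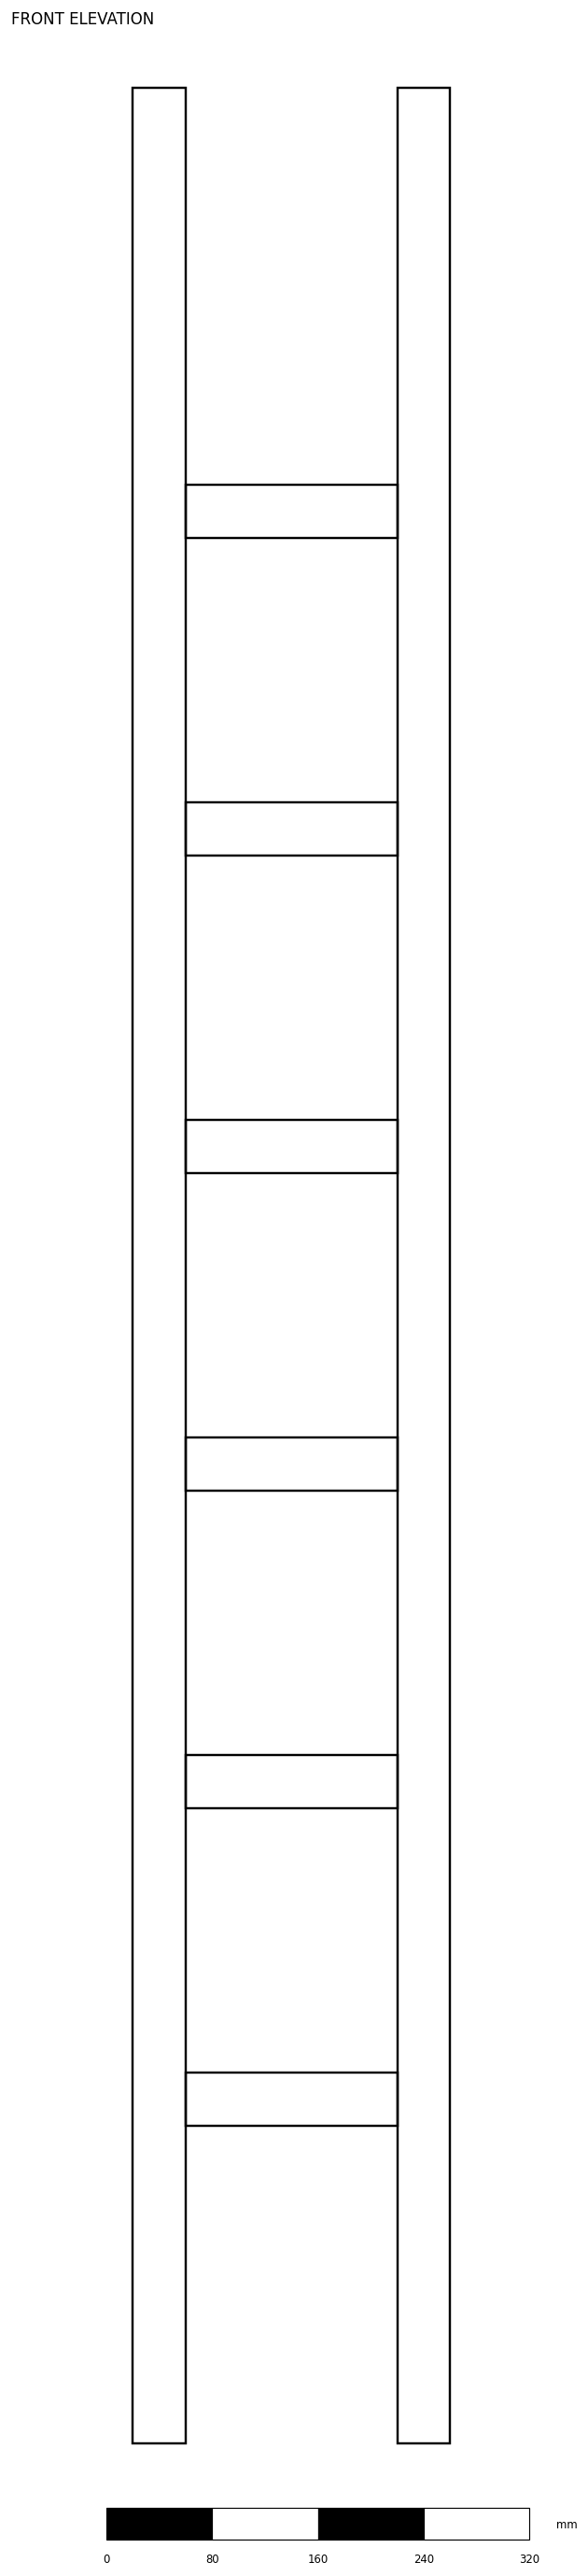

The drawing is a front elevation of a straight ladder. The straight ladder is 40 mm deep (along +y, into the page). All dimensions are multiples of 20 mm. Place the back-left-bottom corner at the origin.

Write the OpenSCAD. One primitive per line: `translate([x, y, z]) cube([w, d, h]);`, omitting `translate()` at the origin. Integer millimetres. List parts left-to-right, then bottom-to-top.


cube([40, 40, 1780]);
translate([40, 0, 240]) cube([160, 40, 40]);
translate([40, 0, 480]) cube([160, 40, 40]);
translate([40, 0, 720]) cube([160, 40, 40]);
translate([40, 0, 960]) cube([160, 40, 40]);
translate([40, 0, 1200]) cube([160, 40, 40]);
translate([40, 0, 1440]) cube([160, 40, 40]);
translate([200, 0, 0]) cube([40, 40, 1780]);


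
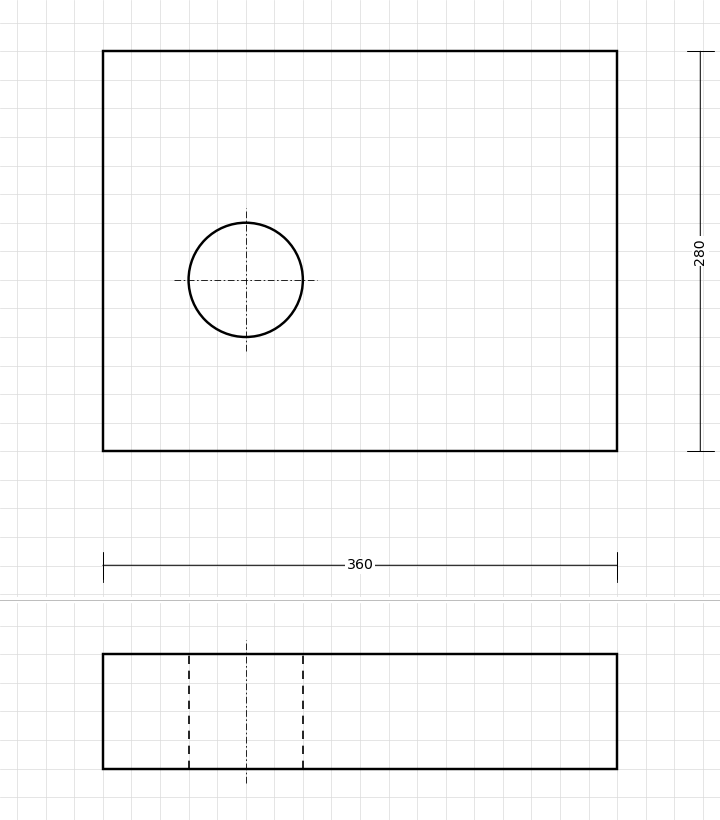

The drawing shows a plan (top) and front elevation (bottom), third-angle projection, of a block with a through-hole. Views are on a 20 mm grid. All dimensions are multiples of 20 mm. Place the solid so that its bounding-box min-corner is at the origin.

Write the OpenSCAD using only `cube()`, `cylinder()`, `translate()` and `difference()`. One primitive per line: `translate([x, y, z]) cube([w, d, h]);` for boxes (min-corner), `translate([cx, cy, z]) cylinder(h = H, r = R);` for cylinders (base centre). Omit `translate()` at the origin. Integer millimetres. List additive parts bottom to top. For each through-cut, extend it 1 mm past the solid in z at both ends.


difference() {
  cube([360, 280, 80]);
  translate([100, 120, -1]) cylinder(h = 82, r = 40);
}
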